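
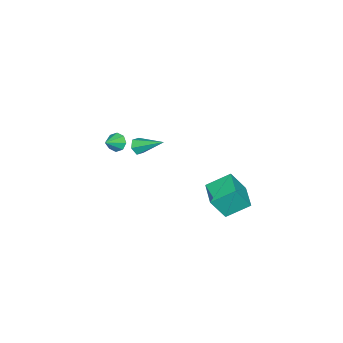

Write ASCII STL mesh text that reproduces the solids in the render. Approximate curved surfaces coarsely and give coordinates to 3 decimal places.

solid 
facet normal -0.354 0.393 -0.848
outer loop
vertex -0.031 4.244 -1.007
vertex 1.414 5.294 -1.124
vertex 0.795 3.005 -1.926
endloop
endfacet
facet normal -0.807 -0.587 0.066
outer loop
vertex 1.426 2.306 -0.416
vertex -0.031 4.244 -1.007
vertex 0.795 3.005 -1.926
endloop
endfacet
facet normal -0.354 0.393 -0.848
outer loop
vertex 0.795 3.005 -1.926
vertex 1.414 5.294 -1.124
vertex 2.24 4.055 -2.043
endloop
endfacet
facet normal 0.472 -0.708 -0.525
outer loop
vertex 2.24 4.055 -2.043
vertex 1.426 2.306 -0.416
vertex 0.795 3.005 -1.926
endloop
endfacet
facet normal -0.472 0.708 0.525
outer loop
vertex -0.031 4.244 -1.007
vertex 2.045 4.595 0.386
vertex 1.414 5.294 -1.124
endloop
endfacet
facet normal -0.807 -0.587 0.066
outer loop
vertex 0.6 3.545 0.503
vertex -0.031 4.244 -1.007
vertex 1.426 2.306 -0.416
endloop
endfacet
facet normal -0.472 0.708 0.525
outer loop
vertex 0.6 3.545 0.503
vertex 2.045 4.595 0.386
vertex -0.031 4.244 -1.007
endloop
endfacet
facet normal 0.807 0.587 -0.066
outer loop
vertex 1.414 5.294 -1.124
vertex 2.045 4.595 0.386
vertex 2.24 4.055 -2.043
endloop
endfacet
facet normal 0.472 -0.708 -0.525
outer loop
vertex 2.871 3.356 -0.533
vertex 1.426 2.306 -0.416
vertex 2.24 4.055 -2.043
endloop
endfacet
facet normal 0.807 0.587 -0.066
outer loop
vertex 2.24 4.055 -2.043
vertex 2.045 4.595 0.386
vertex 2.871 3.356 -0.533
endloop
endfacet
facet normal 0.354 -0.393 0.848
outer loop
vertex 2.871 3.356 -0.533
vertex 0.6 3.545 0.503
vertex 1.426 2.306 -0.416
endloop
endfacet
facet normal 0.354 -0.393 0.848
outer loop
vertex 2.045 4.595 0.386
vertex 0.6 3.545 0.503
vertex 2.871 3.356 -0.533
endloop
endfacet
facet normal -0.857 0.147 -0.494
outer loop
vertex 1.256 -4.27 0.368
vertex 1.007 -3.901 0.909
vertex 1.368 -3.747 0.329
endloop
endfacet
facet normal 0.818 -0.215 -0.534
outer loop
vertex 1.256 -4.27 0.368
vertex 1.368 -3.747 0.329
vertex 2.053 -4.079 1.511
endloop
endfacet
facet normal -0.857 0.145 -0.495
outer loop
vertex 1.368 -3.747 0.329
vertex 1.007 -3.901 0.909
vertex 1.268 -3.315 0.629
endloop
endfacet
facet normal 0.826 0.438 -0.355
outer loop
vertex 1.368 -3.747 0.329
vertex 1.268 -3.315 0.629
vertex 2.053 -4.079 1.511
endloop
endfacet
facet normal -0.857 0.146 -0.494
outer loop
vertex 1.268 -3.315 0.629
vertex 1.007 -3.901 0.909
vertex 1.016 -3.226 1.093
endloop
endfacet
facet normal 0.586 0.793 0.166
outer loop
vertex 1.268 -3.315 0.629
vertex 1.016 -3.226 1.093
vertex 2.053 -4.079 1.511
endloop
endfacet
facet normal -0.857 0.146 -0.495
outer loop
vertex 1.016 -3.226 1.093
vertex 1.007 -3.901 0.909
vertex 0.758 -3.532 1.449
endloop
endfacet
facet normal 0.238 0.645 0.726
outer loop
vertex 1.016 -3.226 1.093
vertex 0.758 -3.532 1.449
vertex 2.053 -4.079 1.511
endloop
endfacet
facet normal -0.857 0.145 -0.494
outer loop
vertex 0.758 -3.532 1.449
vertex 1.007 -3.901 0.909
vertex 0.647 -4.055 1.488
endloop
endfacet
facet normal -0.015 0.078 0.997
outer loop
vertex 0.758 -3.532 1.449
vertex 0.647 -4.055 1.488
vertex 2.053 -4.079 1.511
endloop
endfacet
facet normal -0.857 0.147 -0.494
outer loop
vertex 0.647 -4.055 1.488
vertex 1.007 -3.901 0.909
vertex 0.746 -4.487 1.188
endloop
endfacet
facet normal -0.023 -0.574 0.819
outer loop
vertex 0.647 -4.055 1.488
vertex 0.746 -4.487 1.188
vertex 2.053 -4.079 1.511
endloop
endfacet
facet normal -0.857 0.146 -0.495
outer loop
vertex 0.746 -4.487 1.188
vertex 1.007 -3.901 0.909
vertex 0.999 -4.576 0.724
endloop
endfacet
facet normal 0.217 -0.930 0.297
outer loop
vertex 0.746 -4.487 1.188
vertex 0.999 -4.576 0.724
vertex 2.053 -4.079 1.511
endloop
endfacet
facet normal -0.857 0.146 -0.494
outer loop
vertex 0.999 -4.576 0.724
vertex 1.007 -3.901 0.909
vertex 1.256 -4.27 0.368
endloop
endfacet
facet normal 0.565 -0.782 -0.264
outer loop
vertex 0.999 -4.576 0.724
vertex 1.256 -4.27 0.368
vertex 2.053 -4.079 1.511
endloop
endfacet
facet normal 0.006 -0.868 -0.496
outer loop
vertex 2.602 -1.613 1.72
vertex 2.115 -1.814 2.066
vertex 2.012 -1.506 1.526
endloop
endfacet
facet normal 0.337 0.679 -0.652
outer loop
vertex 2.602 -1.613 1.72
vertex 2.012 -1.506 1.526
vertex 2.105 -0.086 3.054
endloop
endfacet
facet normal 0.004 -0.868 -0.496
outer loop
vertex 2.012 -1.506 1.526
vertex 2.115 -1.814 2.066
vertex 1.526 -1.706 1.872
endloop
endfacet
facet normal -0.614 0.597 -0.517
outer loop
vertex 2.012 -1.506 1.526
vertex 1.526 -1.706 1.872
vertex 2.105 -0.086 3.054
endloop
endfacet
facet normal 0.004 -0.868 -0.496
outer loop
vertex 1.526 -1.706 1.872
vertex 2.115 -1.814 2.066
vertex 1.628 -2.014 2.412
endloop
endfacet
facet normal -0.953 0.148 0.264
outer loop
vertex 1.526 -1.706 1.872
vertex 1.628 -2.014 2.412
vertex 2.105 -0.086 3.054
endloop
endfacet
facet normal 0.004 -0.868 -0.496
outer loop
vertex 1.628 -2.014 2.412
vertex 2.115 -1.814 2.066
vertex 2.218 -2.122 2.606
endloop
endfacet
facet normal -0.341 -0.220 0.914
outer loop
vertex 1.628 -2.014 2.412
vertex 2.218 -2.122 2.606
vertex 2.105 -0.086 3.054
endloop
endfacet
facet normal 0.006 -0.868 -0.496
outer loop
vertex 2.218 -2.122 2.606
vertex 2.115 -1.814 2.066
vertex 2.705 -1.921 2.26
endloop
endfacet
facet normal 0.611 -0.138 0.780
outer loop
vertex 2.218 -2.122 2.606
vertex 2.705 -1.921 2.26
vertex 2.105 -0.086 3.054
endloop
endfacet
facet normal 0.006 -0.868 -0.496
outer loop
vertex 2.705 -1.921 2.26
vertex 2.115 -1.814 2.066
vertex 2.602 -1.613 1.72
endloop
endfacet
facet normal 0.950 0.312 -0.003
outer loop
vertex 2.705 -1.921 2.26
vertex 2.602 -1.613 1.72
vertex 2.105 -0.086 3.054
endloop
endfacet

endsolid


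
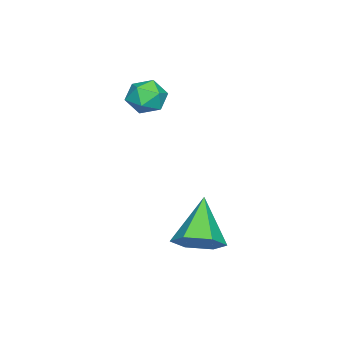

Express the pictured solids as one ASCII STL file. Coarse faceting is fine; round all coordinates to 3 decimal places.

solid 
facet normal 0.711 0.163 -0.684
outer loop
vertex 2.592 2.948 -2.7
vertex 1.993 3.208 -3.26
vertex 2.368 3.777 -2.735
endloop
endfacet
facet normal 0.334 0.130 0.934
outer loop
vertex 2.592 2.948 -2.7
vertex 2.368 3.777 -2.735
vertex 0.707 2.912 -2.02
endloop
endfacet
facet normal 0.710 0.164 -0.685
outer loop
vertex 2.368 3.777 -2.735
vertex 1.993 3.208 -3.26
vertex 1.768 4.038 -3.294
endloop
endfacet
facet normal -0.176 0.806 0.565
outer loop
vertex 2.368 3.777 -2.735
vertex 1.768 4.038 -3.294
vertex 0.707 2.912 -2.02
endloop
endfacet
facet normal 0.710 0.164 -0.685
outer loop
vertex 1.768 4.038 -3.294
vertex 1.993 3.208 -3.26
vertex 1.394 3.468 -3.819
endloop
endfacet
facet normal -0.782 0.614 -0.109
outer loop
vertex 1.768 4.038 -3.294
vertex 1.394 3.468 -3.819
vertex 0.707 2.912 -2.02
endloop
endfacet
facet normal 0.710 0.163 -0.685
outer loop
vertex 1.394 3.468 -3.819
vertex 1.993 3.208 -3.26
vertex 1.618 2.639 -3.784
endloop
endfacet
facet normal -0.875 -0.254 -0.413
outer loop
vertex 1.394 3.468 -3.819
vertex 1.618 2.639 -3.784
vertex 0.707 2.912 -2.02
endloop
endfacet
facet normal 0.710 0.163 -0.685
outer loop
vertex 1.618 2.639 -3.784
vertex 1.993 3.208 -3.26
vertex 2.217 2.379 -3.225
endloop
endfacet
facet normal -0.363 -0.931 -0.044
outer loop
vertex 1.618 2.639 -3.784
vertex 2.217 2.379 -3.225
vertex 0.707 2.912 -2.02
endloop
endfacet
facet normal 0.711 0.163 -0.684
outer loop
vertex 2.217 2.379 -3.225
vertex 1.993 3.208 -3.26
vertex 2.592 2.948 -2.7
endloop
endfacet
facet normal 0.241 -0.739 0.629
outer loop
vertex 2.217 2.379 -3.225
vertex 2.592 2.948 -2.7
vertex 0.707 2.912 -2.02
endloop
endfacet
facet normal -0.892 0.367 -0.265
outer loop
vertex -2.259 0.169 0.004
vertex -2.558 -0.104 0.632
vertex -2.272 0.586 0.624
endloop
endfacet
facet normal -0.363 0.770 -0.525
outer loop
vertex -2.259 0.169 0.004
vertex -2.272 0.586 0.624
vertex -1.663 0.578 0.192
endloop
endfacet
facet normal 0.051 0.355 -0.933
outer loop
vertex -2.259 0.169 0.004
vertex -1.663 0.578 0.192
vertex -1.573 -0.116 -0.067
endloop
endfacet
facet normal -0.223 -0.305 -0.926
outer loop
vertex -2.259 0.169 0.004
vertex -1.573 -0.116 -0.067
vertex -2.126 -0.538 0.205
endloop
endfacet
facet normal -0.805 -0.297 -0.513
outer loop
vertex -2.259 0.169 0.004
vertex -2.126 -0.538 0.205
vertex -2.558 -0.104 0.632
endloop
endfacet
facet normal 0.030 0.999 0.024
outer loop
vertex -1.663 0.578 0.192
vertex -2.272 0.586 0.624
vertex -1.594 0.558 0.935
endloop
endfacet
facet normal -0.825 0.347 0.445
outer loop
vertex -2.272 0.586 0.624
vertex -2.558 -0.104 0.632
vertex -2.147 0.136 1.207
endloop
endfacet
facet normal -0.686 -0.726 0.044
outer loop
vertex -2.558 -0.104 0.632
vertex -2.126 -0.538 0.205
vertex -2.057 -0.558 0.948
endloop
endfacet
facet normal 0.256 -0.738 -0.624
outer loop
vertex -2.126 -0.538 0.205
vertex -1.573 -0.116 -0.067
vertex -1.448 -0.566 0.516
endloop
endfacet
facet normal 0.698 0.328 -0.636
outer loop
vertex -1.573 -0.116 -0.067
vertex -1.663 0.578 0.192
vertex -1.162 0.124 0.508
endloop
endfacet
facet normal 0.223 0.305 0.926
outer loop
vertex -1.461 -0.149 1.136
vertex -1.594 0.558 0.935
vertex -2.147 0.136 1.207
endloop
endfacet
facet normal -0.051 -0.355 0.933
outer loop
vertex -1.461 -0.149 1.136
vertex -2.147 0.136 1.207
vertex -2.057 -0.558 0.948
endloop
endfacet
facet normal 0.363 -0.770 0.525
outer loop
vertex -1.461 -0.149 1.136
vertex -2.057 -0.558 0.948
vertex -1.448 -0.566 0.516
endloop
endfacet
facet normal 0.892 -0.367 0.265
outer loop
vertex -1.461 -0.149 1.136
vertex -1.448 -0.566 0.516
vertex -1.162 0.124 0.508
endloop
endfacet
facet normal 0.805 0.297 0.513
outer loop
vertex -1.461 -0.149 1.136
vertex -1.162 0.124 0.508
vertex -1.594 0.558 0.935
endloop
endfacet
facet normal -0.256 0.738 0.624
outer loop
vertex -2.147 0.136 1.207
vertex -1.594 0.558 0.935
vertex -2.272 0.586 0.624
endloop
endfacet
facet normal -0.698 -0.328 0.636
outer loop
vertex -2.057 -0.558 0.948
vertex -2.147 0.136 1.207
vertex -2.558 -0.104 0.632
endloop
endfacet
facet normal -0.030 -0.999 -0.024
outer loop
vertex -1.448 -0.566 0.516
vertex -2.057 -0.558 0.948
vertex -2.126 -0.538 0.205
endloop
endfacet
facet normal 0.825 -0.347 -0.445
outer loop
vertex -1.162 0.124 0.508
vertex -1.448 -0.566 0.516
vertex -1.573 -0.116 -0.067
endloop
endfacet
facet normal 0.686 0.726 -0.044
outer loop
vertex -1.594 0.558 0.935
vertex -1.162 0.124 0.508
vertex -1.663 0.578 0.192
endloop
endfacet

endsolid


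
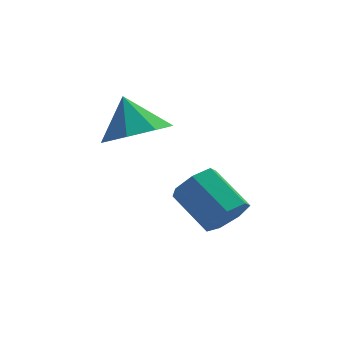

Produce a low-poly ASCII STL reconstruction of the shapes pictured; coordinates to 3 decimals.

solid 
facet normal 0.238 -0.494 -0.836
outer loop
vertex 3.002 -2.873 2.672
vertex 2.178 -2.717 2.345
vertex 2.967 -2.286 2.315
endloop
endfacet
facet normal 0.650 0.423 0.632
outer loop
vertex 3.002 -2.873 2.672
vertex 2.967 -2.286 2.315
vertex 1.902 -2.143 3.315
endloop
endfacet
facet normal 0.238 -0.494 -0.836
outer loop
vertex 2.967 -2.286 2.315
vertex 2.178 -2.717 2.345
vertex 2.471 -1.95 1.975
endloop
endfacet
facet normal 0.391 0.873 0.292
outer loop
vertex 2.967 -2.286 2.315
vertex 2.471 -1.95 1.975
vertex 1.902 -2.143 3.315
endloop
endfacet
facet normal 0.238 -0.494 -0.836
outer loop
vertex 2.471 -1.95 1.975
vertex 2.178 -2.717 2.345
vertex 1.803 -2.064 1.852
endloop
endfacet
facet normal -0.180 0.982 0.065
outer loop
vertex 2.471 -1.95 1.975
vertex 1.803 -2.064 1.852
vertex 1.902 -2.143 3.315
endloop
endfacet
facet normal 0.237 -0.495 -0.836
outer loop
vertex 1.803 -2.064 1.852
vertex 2.178 -2.717 2.345
vertex 1.354 -2.56 2.018
endloop
endfacet
facet normal -0.724 0.684 0.086
outer loop
vertex 1.803 -2.064 1.852
vertex 1.354 -2.56 2.018
vertex 1.902 -2.143 3.315
endloop
endfacet
facet normal 0.238 -0.494 -0.836
outer loop
vertex 1.354 -2.56 2.018
vertex 2.178 -2.717 2.345
vertex 1.389 -3.148 2.375
endloop
endfacet
facet normal -0.927 0.153 0.343
outer loop
vertex 1.354 -2.56 2.018
vertex 1.389 -3.148 2.375
vertex 1.902 -2.143 3.315
endloop
endfacet
facet normal 0.239 -0.495 -0.836
outer loop
vertex 1.389 -3.148 2.375
vertex 2.178 -2.717 2.345
vertex 1.885 -3.483 2.715
endloop
endfacet
facet normal -0.668 -0.297 0.682
outer loop
vertex 1.389 -3.148 2.375
vertex 1.885 -3.483 2.715
vertex 1.902 -2.143 3.315
endloop
endfacet
facet normal 0.238 -0.495 -0.836
outer loop
vertex 1.885 -3.483 2.715
vertex 2.178 -2.717 2.345
vertex 2.553 -3.37 2.838
endloop
endfacet
facet normal -0.099 -0.406 0.909
outer loop
vertex 1.885 -3.483 2.715
vertex 2.553 -3.37 2.838
vertex 1.902 -2.143 3.315
endloop
endfacet
facet normal 0.238 -0.494 -0.836
outer loop
vertex 2.553 -3.37 2.838
vertex 2.178 -2.717 2.345
vertex 3.002 -2.873 2.672
endloop
endfacet
facet normal 0.447 -0.108 0.888
outer loop
vertex 2.553 -3.37 2.838
vertex 3.002 -2.873 2.672
vertex 1.902 -2.143 3.315
endloop
endfacet
facet normal 0.525 -0.674 -0.519
outer loop
vertex 4.752 -3.374 0.162
vertex 4.2 -3.668 -0.015
vertex 4.518 -3.188 -0.316
endloop
endfacet
facet normal 0.742 0.662 -0.106
outer loop
vertex 4.752 -3.374 0.162
vertex 4.518 -3.188 -0.316
vertex 4.052 -2.478 0.852
endloop
endfacet
facet normal 0.742 0.662 -0.106
outer loop
vertex 4.052 -2.478 0.852
vertex 4.518 -3.188 -0.316
vertex 3.818 -2.292 0.374
endloop
endfacet
facet normal -0.525 0.674 0.519
outer loop
vertex 4.052 -2.478 0.852
vertex 3.818 -2.292 0.374
vertex 3.5 -2.772 0.675
endloop
endfacet
facet normal 0.525 -0.674 -0.520
outer loop
vertex 4.518 -3.188 -0.316
vertex 4.2 -3.668 -0.015
vertex 4.044 -3.363 -0.568
endloop
endfacet
facet normal 0.140 0.670 -0.729
outer loop
vertex 4.518 -3.188 -0.316
vertex 4.044 -3.363 -0.568
vertex 3.818 -2.292 0.374
endloop
endfacet
facet normal 0.140 0.670 -0.729
outer loop
vertex 3.818 -2.292 0.374
vertex 4.044 -3.363 -0.568
vertex 3.345 -2.467 0.122
endloop
endfacet
facet normal -0.526 0.674 0.519
outer loop
vertex 3.818 -2.292 0.374
vertex 3.345 -2.467 0.122
vertex 3.5 -2.772 0.675
endloop
endfacet
facet normal 0.527 -0.673 -0.520
outer loop
vertex 4.044 -3.363 -0.568
vertex 4.2 -3.668 -0.015
vertex 3.688 -3.769 -0.403
endloop
endfacet
facet normal -0.570 0.174 -0.803
outer loop
vertex 4.044 -3.363 -0.568
vertex 3.688 -3.769 -0.403
vertex 3.345 -2.467 0.122
endloop
endfacet
facet normal -0.570 0.174 -0.803
outer loop
vertex 3.345 -2.467 0.122
vertex 3.688 -3.769 -0.403
vertex 2.989 -2.872 0.287
endloop
endfacet
facet normal -0.526 0.674 0.519
outer loop
vertex 3.345 -2.467 0.122
vertex 2.989 -2.872 0.287
vertex 3.5 -2.772 0.675
endloop
endfacet
facet normal 0.526 -0.674 -0.519
outer loop
vertex 3.688 -3.769 -0.403
vertex 4.2 -3.668 -0.015
vertex 3.717 -4.098 0.054
endloop
endfacet
facet normal -0.849 -0.453 -0.272
outer loop
vertex 3.688 -3.769 -0.403
vertex 3.717 -4.098 0.054
vertex 2.989 -2.872 0.287
endloop
endfacet
facet normal -0.849 -0.452 -0.273
outer loop
vertex 2.989 -2.872 0.287
vertex 3.717 -4.098 0.054
vertex 3.018 -3.202 0.744
endloop
endfacet
facet normal -0.526 0.673 0.520
outer loop
vertex 2.989 -2.872 0.287
vertex 3.018 -3.202 0.744
vertex 3.5 -2.772 0.675
endloop
endfacet
facet normal 0.525 -0.674 -0.520
outer loop
vertex 3.717 -4.098 0.054
vertex 4.2 -3.668 -0.015
vertex 4.11 -4.104 0.459
endloop
endfacet
facet normal -0.489 -0.739 0.464
outer loop
vertex 3.717 -4.098 0.054
vertex 4.11 -4.104 0.459
vertex 3.018 -3.202 0.744
endloop
endfacet
facet normal -0.490 -0.739 0.463
outer loop
vertex 3.018 -3.202 0.744
vertex 4.11 -4.104 0.459
vertex 3.41 -3.208 1.149
endloop
endfacet
facet normal -0.526 0.673 0.519
outer loop
vertex 3.018 -3.202 0.744
vertex 3.41 -3.208 1.149
vertex 3.5 -2.772 0.675
endloop
endfacet
facet normal 0.527 -0.673 -0.519
outer loop
vertex 4.11 -4.104 0.459
vertex 4.2 -3.668 -0.015
vertex 4.57 -3.781 0.507
endloop
endfacet
facet normal 0.240 -0.468 0.851
outer loop
vertex 4.11 -4.104 0.459
vertex 4.57 -3.781 0.507
vertex 3.41 -3.208 1.149
endloop
endfacet
facet normal 0.240 -0.468 0.851
outer loop
vertex 3.41 -3.208 1.149
vertex 4.57 -3.781 0.507
vertex 3.87 -2.885 1.197
endloop
endfacet
facet normal -0.527 0.673 0.519
outer loop
vertex 3.41 -3.208 1.149
vertex 3.87 -2.885 1.197
vertex 3.5 -2.772 0.675
endloop
endfacet
facet normal 0.526 -0.675 -0.519
outer loop
vertex 4.57 -3.781 0.507
vertex 4.2 -3.668 -0.015
vertex 4.752 -3.374 0.162
endloop
endfacet
facet normal 0.787 0.155 0.597
outer loop
vertex 4.57 -3.781 0.507
vertex 4.752 -3.374 0.162
vertex 3.87 -2.885 1.197
endloop
endfacet
facet normal 0.787 0.155 0.597
outer loop
vertex 3.87 -2.885 1.197
vertex 4.752 -3.374 0.162
vertex 4.052 -2.478 0.852
endloop
endfacet
facet normal -0.526 0.675 0.519
outer loop
vertex 3.87 -2.885 1.197
vertex 4.052 -2.478 0.852
vertex 3.5 -2.772 0.675
endloop
endfacet

endsolid


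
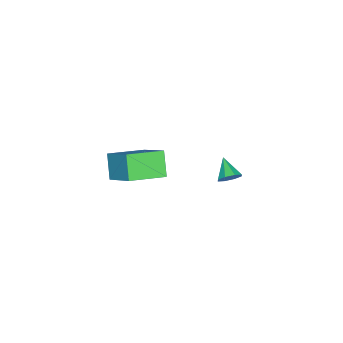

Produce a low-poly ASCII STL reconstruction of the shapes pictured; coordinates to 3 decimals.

solid 
facet normal -0.551 -0.381 0.743
outer loop
vertex -0.018 -2.846 -1.675
vertex -1.508 -1.615 -2.149
vertex -0.823 -4.344 -3.039
endloop
endfacet
facet normal 0.748 -0.619 0.239
outer loop
vertex -0.012 -3.785 -4.131
vertex -0.018 -2.846 -1.675
vertex -0.823 -4.344 -3.039
endloop
endfacet
facet normal -0.551 -0.381 0.742
outer loop
vertex -0.823 -4.344 -3.039
vertex -1.508 -1.615 -2.149
vertex -2.312 -3.113 -3.514
endloop
endfacet
facet normal -0.369 -0.687 -0.626
outer loop
vertex -2.312 -3.113 -3.514
vertex -0.012 -3.785 -4.131
vertex -0.823 -4.344 -3.039
endloop
endfacet
facet normal 0.369 0.687 0.626
outer loop
vertex -0.018 -2.846 -1.675
vertex -0.697 -1.056 -3.241
vertex -1.508 -1.615 -2.149
endloop
endfacet
facet normal 0.748 -0.619 0.238
outer loop
vertex 0.792 -2.287 -2.766
vertex -0.018 -2.846 -1.675
vertex -0.012 -3.785 -4.131
endloop
endfacet
facet normal 0.369 0.687 0.626
outer loop
vertex 0.792 -2.287 -2.766
vertex -0.697 -1.056 -3.241
vertex -0.018 -2.846 -1.675
endloop
endfacet
facet normal -0.748 0.619 -0.239
outer loop
vertex -1.508 -1.615 -2.149
vertex -0.697 -1.056 -3.241
vertex -2.312 -3.113 -3.514
endloop
endfacet
facet normal -0.369 -0.687 -0.626
outer loop
vertex -1.502 -2.554 -4.605
vertex -0.012 -3.785 -4.131
vertex -2.312 -3.113 -3.514
endloop
endfacet
facet normal -0.748 0.619 -0.238
outer loop
vertex -2.312 -3.113 -3.514
vertex -0.697 -1.056 -3.241
vertex -1.502 -2.554 -4.605
endloop
endfacet
facet normal 0.551 0.381 -0.743
outer loop
vertex -1.502 -2.554 -4.605
vertex 0.792 -2.287 -2.766
vertex -0.012 -3.785 -4.131
endloop
endfacet
facet normal 0.551 0.380 -0.743
outer loop
vertex -0.697 -1.056 -3.241
vertex 0.792 -2.287 -2.766
vertex -1.502 -2.554 -4.605
endloop
endfacet
facet normal 0.615 0.590 -0.524
outer loop
vertex 1.454 3.008 0.694
vertex 1.043 3.05 0.259
vertex 1.167 3.362 0.756
endloop
endfacet
facet normal 0.168 -0.036 0.985
outer loop
vertex 1.454 3.008 0.694
vertex 1.167 3.362 0.756
vertex 0.337 2.37 0.861
endloop
endfacet
facet normal 0.614 0.591 -0.524
outer loop
vertex 1.167 3.362 0.756
vertex 1.043 3.05 0.259
vertex 0.808 3.532 0.527
endloop
endfacet
facet normal -0.357 0.389 0.849
outer loop
vertex 1.167 3.362 0.756
vertex 0.808 3.532 0.527
vertex 0.337 2.37 0.861
endloop
endfacet
facet normal 0.614 0.591 -0.524
outer loop
vertex 0.808 3.532 0.527
vertex 1.043 3.05 0.259
vertex 0.586 3.42 0.141
endloop
endfacet
facet normal -0.829 0.437 0.350
outer loop
vertex 0.808 3.532 0.527
vertex 0.586 3.42 0.141
vertex 0.337 2.37 0.861
endloop
endfacet
facet normal 0.614 0.591 -0.524
outer loop
vertex 0.586 3.42 0.141
vertex 1.043 3.05 0.259
vertex 0.632 3.091 -0.176
endloop
endfacet
facet normal -0.972 0.078 -0.222
outer loop
vertex 0.586 3.42 0.141
vertex 0.632 3.091 -0.176
vertex 0.337 2.37 0.861
endloop
endfacet
facet normal 0.614 0.591 -0.524
outer loop
vertex 0.632 3.091 -0.176
vertex 1.043 3.05 0.259
vertex 0.918 2.738 -0.239
endloop
endfacet
facet normal -0.703 -0.475 -0.530
outer loop
vertex 0.632 3.091 -0.176
vertex 0.918 2.738 -0.239
vertex 0.337 2.37 0.861
endloop
endfacet
facet normal 0.615 0.590 -0.524
outer loop
vertex 0.918 2.738 -0.239
vertex 1.043 3.05 0.259
vertex 1.278 2.567 -0.009
endloop
endfacet
facet normal -0.176 -0.902 -0.395
outer loop
vertex 0.918 2.738 -0.239
vertex 1.278 2.567 -0.009
vertex 0.337 2.37 0.861
endloop
endfacet
facet normal 0.614 0.590 -0.524
outer loop
vertex 1.278 2.567 -0.009
vertex 1.043 3.05 0.259
vertex 1.5 2.679 0.377
endloop
endfacet
facet normal 0.296 -0.949 0.105
outer loop
vertex 1.278 2.567 -0.009
vertex 1.5 2.679 0.377
vertex 0.337 2.37 0.861
endloop
endfacet
facet normal 0.614 0.590 -0.524
outer loop
vertex 1.5 2.679 0.377
vertex 1.043 3.05 0.259
vertex 1.454 3.008 0.694
endloop
endfacet
facet normal 0.439 -0.591 0.677
outer loop
vertex 1.5 2.679 0.377
vertex 1.454 3.008 0.694
vertex 0.337 2.37 0.861
endloop
endfacet

endsolid


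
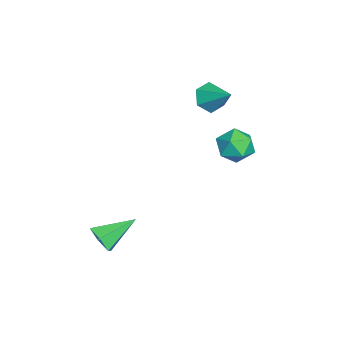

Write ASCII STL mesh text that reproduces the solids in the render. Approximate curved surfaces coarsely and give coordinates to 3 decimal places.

solid 
facet normal 0.190 0.186 0.964
outer loop
vertex -0.889 3.648 1.701
vertex -1.52 2.739 2.001
vertex -0.398 2.618 1.803
endloop
endfacet
facet normal 0.731 0.403 0.551
outer loop
vertex -0.889 3.648 1.701
vertex -0.398 2.618 1.803
vertex -0.116 3.302 0.929
endloop
endfacet
facet normal 0.475 0.876 0.083
outer loop
vertex -0.889 3.648 1.701
vertex -0.116 3.302 0.929
vertex -1.064 3.848 0.586
endloop
endfacet
facet normal -0.225 0.952 0.206
outer loop
vertex -0.889 3.648 1.701
vertex -1.064 3.848 0.586
vertex -1.932 3.5 1.248
endloop
endfacet
facet normal -0.401 0.526 0.750
outer loop
vertex -0.889 3.648 1.701
vertex -1.932 3.5 1.248
vertex -1.52 2.739 2.001
endloop
endfacet
facet normal 0.969 -0.161 0.187
outer loop
vertex -0.116 3.302 0.929
vertex -0.398 2.618 1.803
vertex -0.268 2.18 0.752
endloop
endfacet
facet normal 0.095 -0.512 0.854
outer loop
vertex -0.398 2.618 1.803
vertex -1.52 2.739 2.001
vertex -1.136 1.832 1.414
endloop
endfacet
facet normal -0.861 0.036 0.508
outer loop
vertex -1.52 2.739 2.001
vertex -1.932 3.5 1.248
vertex -2.084 2.378 1.071
endloop
endfacet
facet normal -0.577 0.726 -0.374
outer loop
vertex -1.932 3.5 1.248
vertex -1.064 3.848 0.586
vertex -1.802 3.062 0.197
endloop
endfacet
facet normal 0.555 0.605 -0.571
outer loop
vertex -1.064 3.848 0.586
vertex -0.116 3.302 0.929
vertex -0.68 2.941 -0.001
endloop
endfacet
facet normal 0.225 -0.952 -0.206
outer loop
vertex -1.311 2.032 0.299
vertex -0.268 2.18 0.752
vertex -1.136 1.832 1.414
endloop
endfacet
facet normal -0.475 -0.876 -0.083
outer loop
vertex -1.311 2.032 0.299
vertex -1.136 1.832 1.414
vertex -2.084 2.378 1.071
endloop
endfacet
facet normal -0.731 -0.403 -0.551
outer loop
vertex -1.311 2.032 0.299
vertex -2.084 2.378 1.071
vertex -1.802 3.062 0.197
endloop
endfacet
facet normal -0.190 -0.186 -0.964
outer loop
vertex -1.311 2.032 0.299
vertex -1.802 3.062 0.197
vertex -0.68 2.941 -0.001
endloop
endfacet
facet normal 0.401 -0.526 -0.750
outer loop
vertex -1.311 2.032 0.299
vertex -0.68 2.941 -0.001
vertex -0.268 2.18 0.752
endloop
endfacet
facet normal 0.577 -0.726 0.374
outer loop
vertex -1.136 1.832 1.414
vertex -0.268 2.18 0.752
vertex -0.398 2.618 1.803
endloop
endfacet
facet normal -0.555 -0.605 0.571
outer loop
vertex -2.084 2.378 1.071
vertex -1.136 1.832 1.414
vertex -1.52 2.739 2.001
endloop
endfacet
facet normal -0.969 0.161 -0.187
outer loop
vertex -1.802 3.062 0.197
vertex -2.084 2.378 1.071
vertex -1.932 3.5 1.248
endloop
endfacet
facet normal -0.095 0.512 -0.854
outer loop
vertex -0.68 2.941 -0.001
vertex -1.802 3.062 0.197
vertex -1.064 3.848 0.586
endloop
endfacet
facet normal 0.861 -0.036 -0.508
outer loop
vertex -0.268 2.18 0.752
vertex -0.68 2.941 -0.001
vertex -0.116 3.302 0.929
endloop
endfacet
facet normal 0.381 -0.776 -0.503
outer loop
vertex 4.444 -3.393 -2.511
vertex 3.716 -3.366 -3.105
vertex 4.491 -2.866 -3.289
endloop
endfacet
facet normal 0.726 0.548 0.415
outer loop
vertex 4.444 -3.393 -2.511
vertex 4.491 -2.866 -3.289
vertex 2.904 -1.714 -2.035
endloop
endfacet
facet normal 0.381 -0.776 -0.503
outer loop
vertex 4.491 -2.866 -3.289
vertex 3.716 -3.366 -3.105
vertex 3.763 -2.839 -3.883
endloop
endfacet
facet normal 0.335 0.866 -0.371
outer loop
vertex 4.491 -2.866 -3.289
vertex 3.763 -2.839 -3.883
vertex 2.904 -1.714 -2.035
endloop
endfacet
facet normal 0.381 -0.776 -0.503
outer loop
vertex 3.763 -2.839 -3.883
vertex 3.716 -3.366 -3.105
vertex 2.988 -3.339 -3.699
endloop
endfacet
facet normal -0.528 0.594 -0.607
outer loop
vertex 3.763 -2.839 -3.883
vertex 2.988 -3.339 -3.699
vertex 2.904 -1.714 -2.035
endloop
endfacet
facet normal 0.382 -0.776 -0.503
outer loop
vertex 2.988 -3.339 -3.699
vertex 3.716 -3.366 -3.105
vertex 2.941 -3.866 -2.922
endloop
endfacet
facet normal -0.998 0.006 -0.056
outer loop
vertex 2.988 -3.339 -3.699
vertex 2.941 -3.866 -2.922
vertex 2.904 -1.714 -2.035
endloop
endfacet
facet normal 0.382 -0.776 -0.503
outer loop
vertex 2.941 -3.866 -2.922
vertex 3.716 -3.366 -3.105
vertex 3.669 -3.893 -2.328
endloop
endfacet
facet normal -0.608 -0.312 0.731
outer loop
vertex 2.941 -3.866 -2.922
vertex 3.669 -3.893 -2.328
vertex 2.904 -1.714 -2.035
endloop
endfacet
facet normal 0.382 -0.776 -0.503
outer loop
vertex 3.669 -3.893 -2.328
vertex 3.716 -3.366 -3.105
vertex 4.444 -3.393 -2.511
endloop
endfacet
facet normal 0.254 -0.041 0.966
outer loop
vertex 3.669 -3.893 -2.328
vertex 4.444 -3.393 -2.511
vertex 2.904 -1.714 -2.035
endloop
endfacet
facet normal -0.544 -0.636 -0.547
outer loop
vertex -2.393 0.726 2.989
vertex -3.173 1.312 3.084
vertex -2.558 1.433 2.331
endloop
endfacet
facet normal 0.974 0.017 -0.226
outer loop
vertex -2.393 0.726 2.989
vertex -2.558 1.433 2.331
vertex -2.167 2.488 4.096
endloop
endfacet
facet normal -0.544 -0.636 -0.547
outer loop
vertex -2.558 1.433 2.331
vertex -3.173 1.312 3.084
vertex -3.338 2.019 2.426
endloop
endfacet
facet normal 0.468 0.709 -0.527
outer loop
vertex -2.558 1.433 2.331
vertex -3.338 2.019 2.426
vertex -2.167 2.488 4.096
endloop
endfacet
facet normal -0.544 -0.636 -0.547
outer loop
vertex -3.338 2.019 2.426
vertex -3.173 1.312 3.084
vertex -3.953 1.897 3.179
endloop
endfacet
facet normal -0.279 0.957 -0.073
outer loop
vertex -3.338 2.019 2.426
vertex -3.953 1.897 3.179
vertex -2.167 2.488 4.096
endloop
endfacet
facet normal -0.544 -0.636 -0.547
outer loop
vertex -3.953 1.897 3.179
vertex -3.173 1.312 3.084
vertex -3.788 1.19 3.837
endloop
endfacet
facet normal -0.520 0.514 0.682
outer loop
vertex -3.953 1.897 3.179
vertex -3.788 1.19 3.837
vertex -2.167 2.488 4.096
endloop
endfacet
facet normal -0.544 -0.636 -0.547
outer loop
vertex -3.788 1.19 3.837
vertex -3.173 1.312 3.084
vertex -3.008 0.605 3.742
endloop
endfacet
facet normal -0.014 -0.179 0.984
outer loop
vertex -3.788 1.19 3.837
vertex -3.008 0.605 3.742
vertex -2.167 2.488 4.096
endloop
endfacet
facet normal -0.544 -0.636 -0.547
outer loop
vertex -3.008 0.605 3.742
vertex -3.173 1.312 3.084
vertex -2.393 0.726 2.989
endloop
endfacet
facet normal 0.733 -0.427 0.530
outer loop
vertex -3.008 0.605 3.742
vertex -2.393 0.726 2.989
vertex -2.167 2.488 4.096
endloop
endfacet

endsolid


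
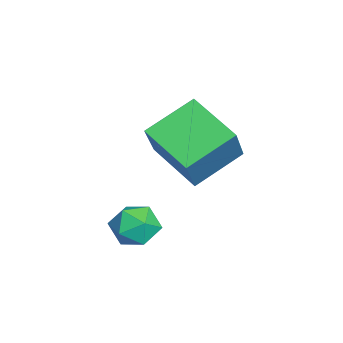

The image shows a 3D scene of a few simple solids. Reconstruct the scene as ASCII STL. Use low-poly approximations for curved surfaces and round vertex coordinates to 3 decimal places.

solid 
facet normal -0.439 -0.107 0.892
outer loop
vertex 1.961 -3.177 -2.518
vertex 1.523 -3.907 -2.821
vertex 2.335 -3.996 -2.432
endloop
endfacet
facet normal 0.203 0.194 0.960
outer loop
vertex 1.961 -3.177 -2.518
vertex 2.335 -3.996 -2.432
vertex 2.843 -3.291 -2.682
endloop
endfacet
facet normal 0.209 0.793 0.573
outer loop
vertex 1.961 -3.177 -2.518
vertex 2.843 -3.291 -2.682
vertex 2.346 -2.767 -3.226
endloop
endfacet
facet normal -0.431 0.863 0.265
outer loop
vertex 1.961 -3.177 -2.518
vertex 2.346 -2.767 -3.226
vertex 1.53 -3.148 -3.312
endloop
endfacet
facet normal -0.832 0.307 0.463
outer loop
vertex 1.961 -3.177 -2.518
vertex 1.53 -3.148 -3.312
vertex 1.523 -3.907 -2.821
endloop
endfacet
facet normal 0.687 -0.253 0.681
outer loop
vertex 2.843 -3.291 -2.682
vertex 2.335 -3.996 -2.432
vertex 2.95 -4.092 -3.088
endloop
endfacet
facet normal -0.355 -0.740 0.572
outer loop
vertex 2.335 -3.996 -2.432
vertex 1.523 -3.907 -2.821
vertex 2.134 -4.473 -3.174
endloop
endfacet
facet normal -0.990 -0.070 -0.123
outer loop
vertex 1.523 -3.907 -2.821
vertex 1.53 -3.148 -3.312
vertex 1.637 -3.949 -3.718
endloop
endfacet
facet normal -0.341 0.830 -0.441
outer loop
vertex 1.53 -3.148 -3.312
vertex 2.346 -2.767 -3.226
vertex 2.145 -3.244 -3.968
endloop
endfacet
facet normal 0.695 0.717 0.055
outer loop
vertex 2.346 -2.767 -3.226
vertex 2.843 -3.291 -2.682
vertex 2.957 -3.333 -3.579
endloop
endfacet
facet normal 0.431 -0.863 -0.265
outer loop
vertex 2.519 -4.063 -3.882
vertex 2.95 -4.092 -3.088
vertex 2.134 -4.473 -3.174
endloop
endfacet
facet normal -0.209 -0.793 -0.573
outer loop
vertex 2.519 -4.063 -3.882
vertex 2.134 -4.473 -3.174
vertex 1.637 -3.949 -3.718
endloop
endfacet
facet normal -0.203 -0.194 -0.960
outer loop
vertex 2.519 -4.063 -3.882
vertex 1.637 -3.949 -3.718
vertex 2.145 -3.244 -3.968
endloop
endfacet
facet normal 0.439 0.107 -0.892
outer loop
vertex 2.519 -4.063 -3.882
vertex 2.145 -3.244 -3.968
vertex 2.957 -3.333 -3.579
endloop
endfacet
facet normal 0.832 -0.307 -0.463
outer loop
vertex 2.519 -4.063 -3.882
vertex 2.957 -3.333 -3.579
vertex 2.95 -4.092 -3.088
endloop
endfacet
facet normal 0.341 -0.830 0.441
outer loop
vertex 2.134 -4.473 -3.174
vertex 2.95 -4.092 -3.088
vertex 2.335 -3.996 -2.432
endloop
endfacet
facet normal -0.695 -0.717 -0.055
outer loop
vertex 1.637 -3.949 -3.718
vertex 2.134 -4.473 -3.174
vertex 1.523 -3.907 -2.821
endloop
endfacet
facet normal -0.687 0.253 -0.681
outer loop
vertex 2.145 -3.244 -3.968
vertex 1.637 -3.949 -3.718
vertex 1.53 -3.148 -3.312
endloop
endfacet
facet normal 0.355 0.740 -0.572
outer loop
vertex 2.957 -3.333 -3.579
vertex 2.145 -3.244 -3.968
vertex 2.346 -2.767 -3.226
endloop
endfacet
facet normal 0.990 0.070 0.123
outer loop
vertex 2.95 -4.092 -3.088
vertex 2.957 -3.333 -3.579
vertex 2.843 -3.291 -2.682
endloop
endfacet
facet normal -0.444 0.768 0.462
outer loop
vertex 0.136 -1.785 1.299
vertex 1.534 -0.49 0.49
vertex -1.047 -1.507 -0.302
endloop
endfacet
facet normal -0.675 -0.626 0.390
outer loop
vertex -0.154 -3.05 -1.23
vertex 0.136 -1.785 1.299
vertex -1.047 -1.507 -0.302
endloop
endfacet
facet normal -0.444 0.768 0.462
outer loop
vertex -1.047 -1.507 -0.302
vertex 1.534 -0.49 0.49
vertex 0.35 -0.212 -1.111
endloop
endfacet
facet normal -0.589 0.138 -0.796
outer loop
vertex 0.35 -0.212 -1.111
vertex -0.154 -3.05 -1.23
vertex -1.047 -1.507 -0.302
endloop
endfacet
facet normal 0.589 -0.138 0.796
outer loop
vertex 0.136 -1.785 1.299
vertex 2.427 -2.033 -0.438
vertex 1.534 -0.49 0.49
endloop
endfacet
facet normal -0.675 -0.626 0.391
outer loop
vertex 1.03 -3.328 0.371
vertex 0.136 -1.785 1.299
vertex -0.154 -3.05 -1.23
endloop
endfacet
facet normal 0.589 -0.138 0.796
outer loop
vertex 1.03 -3.328 0.371
vertex 2.427 -2.033 -0.438
vertex 0.136 -1.785 1.299
endloop
endfacet
facet normal 0.675 0.626 -0.391
outer loop
vertex 1.534 -0.49 0.49
vertex 2.427 -2.033 -0.438
vertex 0.35 -0.212 -1.111
endloop
endfacet
facet normal -0.589 0.138 -0.796
outer loop
vertex 1.244 -1.755 -2.039
vertex -0.154 -3.05 -1.23
vertex 0.35 -0.212 -1.111
endloop
endfacet
facet normal 0.675 0.626 -0.390
outer loop
vertex 0.35 -0.212 -1.111
vertex 2.427 -2.033 -0.438
vertex 1.244 -1.755 -2.039
endloop
endfacet
facet normal 0.444 -0.768 -0.462
outer loop
vertex 1.244 -1.755 -2.039
vertex 1.03 -3.328 0.371
vertex -0.154 -3.05 -1.23
endloop
endfacet
facet normal 0.444 -0.768 -0.462
outer loop
vertex 2.427 -2.033 -0.438
vertex 1.03 -3.328 0.371
vertex 1.244 -1.755 -2.039
endloop
endfacet

endsolid


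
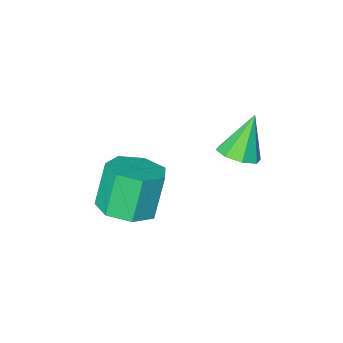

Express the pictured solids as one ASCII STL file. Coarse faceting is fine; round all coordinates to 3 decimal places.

solid 
facet normal 0.449 0.138 -0.883
outer loop
vertex -0.757 2.802 -1.586
vertex -1.397 3.181 -1.852
vertex -0.734 3.397 -1.481
endloop
endfacet
facet normal 0.651 -0.156 0.743
outer loop
vertex -0.757 2.802 -1.586
vertex -0.734 3.397 -1.481
vertex -2.183 2.939 -0.308
endloop
endfacet
facet normal 0.449 0.138 -0.883
outer loop
vertex -0.734 3.397 -1.481
vertex -1.397 3.181 -1.852
vertex -1.1 3.866 -1.594
endloop
endfacet
facet normal 0.434 0.517 0.738
outer loop
vertex -0.734 3.397 -1.481
vertex -1.1 3.866 -1.594
vertex -2.183 2.939 -0.308
endloop
endfacet
facet normal 0.449 0.138 -0.883
outer loop
vertex -1.1 3.866 -1.594
vertex -1.397 3.181 -1.852
vertex -1.639 3.933 -1.858
endloop
endfacet
facet normal -0.138 0.855 0.500
outer loop
vertex -1.1 3.866 -1.594
vertex -1.639 3.933 -1.858
vertex -2.183 2.939 -0.308
endloop
endfacet
facet normal 0.450 0.138 -0.883
outer loop
vertex -1.639 3.933 -1.858
vertex -1.397 3.181 -1.852
vertex -2.037 3.56 -2.119
endloop
endfacet
facet normal -0.731 0.662 0.168
outer loop
vertex -1.639 3.933 -1.858
vertex -2.037 3.56 -2.119
vertex -2.183 2.939 -0.308
endloop
endfacet
facet normal 0.450 0.138 -0.882
outer loop
vertex -2.037 3.56 -2.119
vertex -1.397 3.181 -1.852
vertex -2.06 2.964 -2.224
endloop
endfacet
facet normal -0.997 0.050 -0.063
outer loop
vertex -2.037 3.56 -2.119
vertex -2.06 2.964 -2.224
vertex -2.183 2.939 -0.308
endloop
endfacet
facet normal 0.450 0.139 -0.882
outer loop
vertex -2.06 2.964 -2.224
vertex -1.397 3.181 -1.852
vertex -1.694 2.496 -2.111
endloop
endfacet
facet normal -0.780 -0.624 -0.058
outer loop
vertex -2.06 2.964 -2.224
vertex -1.694 2.496 -2.111
vertex -2.183 2.939 -0.308
endloop
endfacet
facet normal 0.449 0.139 -0.882
outer loop
vertex -1.694 2.496 -2.111
vertex -1.397 3.181 -1.852
vertex -1.155 2.429 -1.847
endloop
endfacet
facet normal -0.208 -0.962 0.180
outer loop
vertex -1.694 2.496 -2.111
vertex -1.155 2.429 -1.847
vertex -2.183 2.939 -0.308
endloop
endfacet
facet normal 0.449 0.139 -0.883
outer loop
vertex -1.155 2.429 -1.847
vertex -1.397 3.181 -1.852
vertex -0.757 2.802 -1.586
endloop
endfacet
facet normal 0.385 -0.768 0.512
outer loop
vertex -1.155 2.429 -1.847
vertex -0.757 2.802 -1.586
vertex -2.183 2.939 -0.308
endloop
endfacet
facet normal 0.320 0.143 -0.937
outer loop
vertex 3.332 2.629 -3.238
vertex 2.395 2.326 -3.604
vertex 2.717 3.292 -3.347
endloop
endfacet
facet normal 0.665 0.671 0.329
outer loop
vertex 3.332 2.629 -3.238
vertex 2.717 3.292 -3.347
vertex 2.762 2.376 -1.57
endloop
endfacet
facet normal 0.664 0.671 0.329
outer loop
vertex 2.762 2.376 -1.57
vertex 2.717 3.292 -3.347
vertex 2.147 3.039 -1.68
endloop
endfacet
facet normal -0.320 -0.142 0.937
outer loop
vertex 2.762 2.376 -1.57
vertex 2.147 3.039 -1.68
vertex 1.825 2.074 -1.936
endloop
endfacet
facet normal 0.321 0.142 -0.936
outer loop
vertex 2.717 3.292 -3.347
vertex 2.395 2.326 -3.604
vertex 1.86 3.229 -3.65
endloop
endfacet
facet normal -0.112 0.987 0.112
outer loop
vertex 2.717 3.292 -3.347
vertex 1.86 3.229 -3.65
vertex 2.147 3.039 -1.68
endloop
endfacet
facet normal -0.112 0.987 0.112
outer loop
vertex 2.147 3.039 -1.68
vertex 1.86 3.229 -3.65
vertex 1.29 2.976 -1.982
endloop
endfacet
facet normal -0.320 -0.142 0.937
outer loop
vertex 2.147 3.039 -1.68
vertex 1.29 2.976 -1.982
vertex 1.825 2.074 -1.936
endloop
endfacet
facet normal 0.320 0.142 -0.937
outer loop
vertex 1.86 3.229 -3.65
vertex 2.395 2.326 -3.604
vertex 1.406 2.486 -3.918
endloop
endfacet
facet normal -0.806 0.561 -0.190
outer loop
vertex 1.86 3.229 -3.65
vertex 1.406 2.486 -3.918
vertex 1.29 2.976 -1.982
endloop
endfacet
facet normal -0.806 0.561 -0.190
outer loop
vertex 1.29 2.976 -1.982
vertex 1.406 2.486 -3.918
vertex 0.836 2.233 -2.25
endloop
endfacet
facet normal -0.320 -0.142 0.937
outer loop
vertex 1.29 2.976 -1.982
vertex 0.836 2.233 -2.25
vertex 1.825 2.074 -1.936
endloop
endfacet
facet normal 0.320 0.141 -0.937
outer loop
vertex 1.406 2.486 -3.918
vertex 2.395 2.326 -3.604
vertex 1.696 1.623 -3.949
endloop
endfacet
facet normal -0.892 -0.287 -0.348
outer loop
vertex 1.406 2.486 -3.918
vertex 1.696 1.623 -3.949
vertex 0.836 2.233 -2.25
endloop
endfacet
facet normal -0.892 -0.288 -0.348
outer loop
vertex 0.836 2.233 -2.25
vertex 1.696 1.623 -3.949
vertex 1.127 1.37 -2.282
endloop
endfacet
facet normal -0.320 -0.143 0.937
outer loop
vertex 0.836 2.233 -2.25
vertex 1.127 1.37 -2.282
vertex 1.825 2.074 -1.936
endloop
endfacet
facet normal 0.319 0.142 -0.937
outer loop
vertex 1.696 1.623 -3.949
vertex 2.395 2.326 -3.604
vertex 2.513 1.29 -3.721
endloop
endfacet
facet normal -0.307 -0.920 -0.244
outer loop
vertex 1.696 1.623 -3.949
vertex 2.513 1.29 -3.721
vertex 1.127 1.37 -2.282
endloop
endfacet
facet normal -0.307 -0.920 -0.244
outer loop
vertex 1.127 1.37 -2.282
vertex 2.513 1.29 -3.721
vertex 1.943 1.037 -2.053
endloop
endfacet
facet normal -0.321 -0.142 0.936
outer loop
vertex 1.127 1.37 -2.282
vertex 1.943 1.037 -2.053
vertex 1.825 2.074 -1.936
endloop
endfacet
facet normal 0.320 0.142 -0.937
outer loop
vertex 2.513 1.29 -3.721
vertex 2.395 2.326 -3.604
vertex 3.241 1.737 -3.404
endloop
endfacet
facet normal 0.509 -0.860 0.044
outer loop
vertex 2.513 1.29 -3.721
vertex 3.241 1.737 -3.404
vertex 1.943 1.037 -2.053
endloop
endfacet
facet normal 0.509 -0.860 0.044
outer loop
vertex 1.943 1.037 -2.053
vertex 3.241 1.737 -3.404
vertex 2.671 1.484 -1.737
endloop
endfacet
facet normal -0.319 -0.142 0.937
outer loop
vertex 1.943 1.037 -2.053
vertex 2.671 1.484 -1.737
vertex 1.825 2.074 -1.936
endloop
endfacet
facet normal 0.320 0.142 -0.937
outer loop
vertex 3.241 1.737 -3.404
vertex 2.395 2.326 -3.604
vertex 3.332 2.629 -3.238
endloop
endfacet
facet normal 0.942 -0.152 0.299
outer loop
vertex 3.241 1.737 -3.404
vertex 3.332 2.629 -3.238
vertex 2.671 1.484 -1.737
endloop
endfacet
facet normal 0.942 -0.152 0.299
outer loop
vertex 2.671 1.484 -1.737
vertex 3.332 2.629 -3.238
vertex 2.762 2.376 -1.57
endloop
endfacet
facet normal -0.320 -0.143 0.937
outer loop
vertex 2.671 1.484 -1.737
vertex 2.762 2.376 -1.57
vertex 1.825 2.074 -1.936
endloop
endfacet

endsolid


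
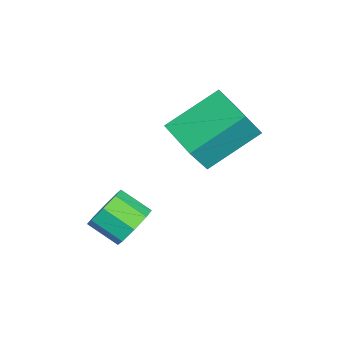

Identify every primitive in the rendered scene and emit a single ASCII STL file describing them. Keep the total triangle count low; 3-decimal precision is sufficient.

solid 
facet normal -0.817 -0.557 0.151
outer loop
vertex -1.58 2.035 0.852
vertex -2.407 3.532 1.908
vertex -2.09 2.497 -0.203
endloop
endfacet
facet normal 0.412 -0.745 -0.525
outer loop
vertex -0.873 3.328 -0.428
vertex -1.58 2.035 0.852
vertex -2.09 2.497 -0.203
endloop
endfacet
facet normal -0.817 -0.557 0.151
outer loop
vertex -2.09 2.497 -0.203
vertex -2.407 3.532 1.908
vertex -2.917 3.994 0.852
endloop
endfacet
facet normal -0.405 0.366 -0.838
outer loop
vertex -2.917 3.994 0.852
vertex -0.873 3.328 -0.428
vertex -2.09 2.497 -0.203
endloop
endfacet
facet normal 0.405 -0.367 0.837
outer loop
vertex -1.58 2.035 0.852
vertex -1.19 4.363 1.683
vertex -2.407 3.532 1.908
endloop
endfacet
facet normal 0.412 -0.745 -0.525
outer loop
vertex -0.363 2.866 0.628
vertex -1.58 2.035 0.852
vertex -0.873 3.328 -0.428
endloop
endfacet
facet normal 0.405 -0.367 0.838
outer loop
vertex -0.363 2.866 0.628
vertex -1.19 4.363 1.683
vertex -1.58 2.035 0.852
endloop
endfacet
facet normal -0.412 0.745 0.525
outer loop
vertex -2.407 3.532 1.908
vertex -1.19 4.363 1.683
vertex -2.917 3.994 0.852
endloop
endfacet
facet normal -0.405 0.367 -0.837
outer loop
vertex -1.7 4.825 0.628
vertex -0.873 3.328 -0.428
vertex -2.917 3.994 0.852
endloop
endfacet
facet normal -0.412 0.745 0.525
outer loop
vertex -2.917 3.994 0.852
vertex -1.19 4.363 1.683
vertex -1.7 4.825 0.628
endloop
endfacet
facet normal 0.817 0.557 -0.151
outer loop
vertex -1.7 4.825 0.628
vertex -0.363 2.866 0.628
vertex -0.873 3.328 -0.428
endloop
endfacet
facet normal 0.817 0.557 -0.151
outer loop
vertex -1.19 4.363 1.683
vertex -0.363 2.866 0.628
vertex -1.7 4.825 0.628
endloop
endfacet
facet normal 0.293 0.806 -0.514
outer loop
vertex 1.293 1.129 -1.966
vertex 0.595 1.401 -1.938
vertex 1.203 1.457 -1.503
endloop
endfacet
facet normal 0.943 -0.156 0.294
outer loop
vertex 1.293 1.129 -1.966
vertex 1.203 1.457 -1.503
vertex 0.964 0.226 -1.39
endloop
endfacet
facet normal 0.943 -0.156 0.294
outer loop
vertex 0.964 0.226 -1.39
vertex 1.203 1.457 -1.503
vertex 0.874 0.554 -0.927
endloop
endfacet
facet normal -0.294 -0.806 0.514
outer loop
vertex 0.964 0.226 -1.39
vertex 0.874 0.554 -0.927
vertex 0.265 0.499 -1.362
endloop
endfacet
facet normal 0.294 0.805 -0.515
outer loop
vertex 1.203 1.457 -1.503
vertex 0.595 1.401 -1.938
vertex 0.757 1.752 -1.296
endloop
endfacet
facet normal 0.555 0.294 0.778
outer loop
vertex 1.203 1.457 -1.503
vertex 0.757 1.752 -1.296
vertex 0.874 0.554 -0.927
endloop
endfacet
facet normal 0.557 0.294 0.777
outer loop
vertex 0.874 0.554 -0.927
vertex 0.757 1.752 -1.296
vertex 0.428 0.85 -0.719
endloop
endfacet
facet normal -0.295 -0.805 0.514
outer loop
vertex 0.874 0.554 -0.927
vertex 0.428 0.85 -0.719
vertex 0.265 0.499 -1.362
endloop
endfacet
facet normal 0.294 0.806 -0.515
outer loop
vertex 0.757 1.752 -1.296
vertex 0.595 1.401 -1.938
vertex 0.216 1.842 -1.464
endloop
endfacet
facet normal -0.155 0.572 0.806
outer loop
vertex 0.757 1.752 -1.296
vertex 0.216 1.842 -1.464
vertex 0.428 0.85 -0.719
endloop
endfacet
facet normal -0.157 0.572 0.806
outer loop
vertex 0.428 0.85 -0.719
vertex 0.216 1.842 -1.464
vertex -0.113 0.94 -0.888
endloop
endfacet
facet normal -0.295 -0.805 0.514
outer loop
vertex 0.428 0.85 -0.719
vertex -0.113 0.94 -0.888
vertex 0.265 0.499 -1.362
endloop
endfacet
facet normal 0.294 0.806 -0.514
outer loop
vertex 0.216 1.842 -1.464
vertex 0.595 1.401 -1.938
vertex -0.104 1.674 -1.91
endloop
endfacet
facet normal -0.776 0.515 0.363
outer loop
vertex 0.216 1.842 -1.464
vertex -0.104 1.674 -1.91
vertex -0.113 0.94 -0.888
endloop
endfacet
facet normal -0.777 0.514 0.363
outer loop
vertex -0.113 0.94 -0.888
vertex -0.104 1.674 -1.91
vertex -0.433 0.771 -1.334
endloop
endfacet
facet normal -0.293 -0.805 0.515
outer loop
vertex -0.113 0.94 -0.888
vertex -0.433 0.771 -1.334
vertex 0.265 0.499 -1.362
endloop
endfacet
facet normal 0.294 0.806 -0.514
outer loop
vertex -0.104 1.674 -1.91
vertex 0.595 1.401 -1.938
vertex -0.014 1.346 -2.373
endloop
endfacet
facet normal -0.943 0.156 -0.294
outer loop
vertex -0.104 1.674 -1.91
vertex -0.014 1.346 -2.373
vertex -0.433 0.771 -1.334
endloop
endfacet
facet normal -0.943 0.156 -0.294
outer loop
vertex -0.433 0.771 -1.334
vertex -0.014 1.346 -2.373
vertex -0.343 0.443 -1.797
endloop
endfacet
facet normal -0.293 -0.806 0.514
outer loop
vertex -0.433 0.771 -1.334
vertex -0.343 0.443 -1.797
vertex 0.265 0.499 -1.362
endloop
endfacet
facet normal 0.295 0.805 -0.514
outer loop
vertex -0.014 1.346 -2.373
vertex 0.595 1.401 -1.938
vertex 0.432 1.05 -2.581
endloop
endfacet
facet normal -0.557 -0.293 -0.777
outer loop
vertex -0.014 1.346 -2.373
vertex 0.432 1.05 -2.581
vertex -0.343 0.443 -1.797
endloop
endfacet
facet normal -0.556 -0.295 -0.777
outer loop
vertex -0.343 0.443 -1.797
vertex 0.432 1.05 -2.581
vertex 0.103 0.148 -2.004
endloop
endfacet
facet normal -0.294 -0.805 0.515
outer loop
vertex -0.343 0.443 -1.797
vertex 0.103 0.148 -2.004
vertex 0.265 0.499 -1.362
endloop
endfacet
facet normal 0.295 0.805 -0.514
outer loop
vertex 0.432 1.05 -2.581
vertex 0.595 1.401 -1.938
vertex 0.973 0.96 -2.412
endloop
endfacet
facet normal 0.156 -0.572 -0.805
outer loop
vertex 0.432 1.05 -2.581
vertex 0.973 0.96 -2.412
vertex 0.103 0.148 -2.004
endloop
endfacet
facet normal 0.155 -0.571 -0.806
outer loop
vertex 0.103 0.148 -2.004
vertex 0.973 0.96 -2.412
vertex 0.644 0.058 -1.836
endloop
endfacet
facet normal -0.294 -0.806 0.515
outer loop
vertex 0.103 0.148 -2.004
vertex 0.644 0.058 -1.836
vertex 0.265 0.499 -1.362
endloop
endfacet
facet normal 0.293 0.805 -0.515
outer loop
vertex 0.973 0.96 -2.412
vertex 0.595 1.401 -1.938
vertex 1.293 1.129 -1.966
endloop
endfacet
facet normal 0.777 -0.515 -0.362
outer loop
vertex 0.973 0.96 -2.412
vertex 1.293 1.129 -1.966
vertex 0.644 0.058 -1.836
endloop
endfacet
facet normal 0.777 -0.515 -0.363
outer loop
vertex 0.644 0.058 -1.836
vertex 1.293 1.129 -1.966
vertex 0.964 0.226 -1.39
endloop
endfacet
facet normal -0.294 -0.806 0.514
outer loop
vertex 0.644 0.058 -1.836
vertex 0.964 0.226 -1.39
vertex 0.265 0.499 -1.362
endloop
endfacet

endsolid


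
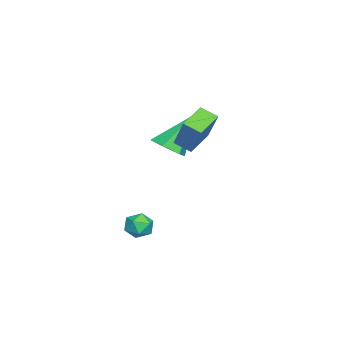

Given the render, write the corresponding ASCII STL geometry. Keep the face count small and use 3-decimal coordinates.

solid 
facet normal -0.215 0.712 0.669
outer loop
vertex 2.426 0.179 -2.91
vertex 2.662 -0.228 -2.401
vertex 3.094 0.208 -2.726
endloop
endfacet
facet normal -0.053 0.998 0.036
outer loop
vertex 2.426 0.179 -2.91
vertex 3.094 0.208 -2.726
vertex 2.918 0.223 -3.397
endloop
endfacet
facet normal -0.508 0.737 -0.447
outer loop
vertex 2.426 0.179 -2.91
vertex 2.918 0.223 -3.397
vertex 2.378 -0.204 -3.487
endloop
endfacet
facet normal -0.950 0.290 -0.113
outer loop
vertex 2.426 0.179 -2.91
vertex 2.378 -0.204 -3.487
vertex 2.22 -0.482 -2.872
endloop
endfacet
facet normal -0.771 0.273 0.576
outer loop
vertex 2.426 0.179 -2.91
vertex 2.22 -0.482 -2.872
vertex 2.662 -0.228 -2.401
endloop
endfacet
facet normal 0.605 0.783 -0.141
outer loop
vertex 2.918 0.223 -3.397
vertex 3.094 0.208 -2.726
vertex 3.46 -0.158 -3.188
endloop
endfacet
facet normal 0.342 0.320 0.884
outer loop
vertex 3.094 0.208 -2.726
vertex 2.662 -0.228 -2.401
vertex 3.302 -0.436 -2.573
endloop
endfacet
facet normal -0.557 -0.390 0.733
outer loop
vertex 2.662 -0.228 -2.401
vertex 2.22 -0.482 -2.872
vertex 2.762 -0.863 -2.663
endloop
endfacet
facet normal -0.849 -0.365 -0.383
outer loop
vertex 2.22 -0.482 -2.872
vertex 2.378 -0.204 -3.487
vertex 2.586 -0.848 -3.334
endloop
endfacet
facet normal -0.131 0.360 -0.924
outer loop
vertex 2.378 -0.204 -3.487
vertex 2.918 0.223 -3.397
vertex 3.018 -0.412 -3.659
endloop
endfacet
facet normal 0.950 -0.290 0.113
outer loop
vertex 3.254 -0.819 -3.15
vertex 3.46 -0.158 -3.188
vertex 3.302 -0.436 -2.573
endloop
endfacet
facet normal 0.508 -0.737 0.447
outer loop
vertex 3.254 -0.819 -3.15
vertex 3.302 -0.436 -2.573
vertex 2.762 -0.863 -2.663
endloop
endfacet
facet normal 0.053 -0.998 -0.036
outer loop
vertex 3.254 -0.819 -3.15
vertex 2.762 -0.863 -2.663
vertex 2.586 -0.848 -3.334
endloop
endfacet
facet normal 0.215 -0.712 -0.669
outer loop
vertex 3.254 -0.819 -3.15
vertex 2.586 -0.848 -3.334
vertex 3.018 -0.412 -3.659
endloop
endfacet
facet normal 0.771 -0.273 -0.576
outer loop
vertex 3.254 -0.819 -3.15
vertex 3.018 -0.412 -3.659
vertex 3.46 -0.158 -3.188
endloop
endfacet
facet normal 0.849 0.365 0.383
outer loop
vertex 3.302 -0.436 -2.573
vertex 3.46 -0.158 -3.188
vertex 3.094 0.208 -2.726
endloop
endfacet
facet normal 0.131 -0.360 0.924
outer loop
vertex 2.762 -0.863 -2.663
vertex 3.302 -0.436 -2.573
vertex 2.662 -0.228 -2.401
endloop
endfacet
facet normal -0.605 -0.783 0.141
outer loop
vertex 2.586 -0.848 -3.334
vertex 2.762 -0.863 -2.663
vertex 2.22 -0.482 -2.872
endloop
endfacet
facet normal -0.342 -0.320 -0.884
outer loop
vertex 3.018 -0.412 -3.659
vertex 2.586 -0.848 -3.334
vertex 2.378 -0.204 -3.487
endloop
endfacet
facet normal 0.557 0.390 -0.733
outer loop
vertex 3.46 -0.158 -3.188
vertex 3.018 -0.412 -3.659
vertex 2.918 0.223 -3.397
endloop
endfacet
facet normal 0.425 -0.441 -0.791
outer loop
vertex 0.619 0.854 0.193
vertex 0.047 0.227 0.235
vertex -0.112 0.917 -0.235
endloop
endfacet
facet normal 0.121 0.991 -0.061
outer loop
vertex 0.619 0.854 0.193
vertex -0.112 0.917 -0.235
vertex -0.827 1.133 1.865
endloop
endfacet
facet normal 0.424 -0.441 -0.791
outer loop
vertex -0.112 0.917 -0.235
vertex 0.047 0.227 0.235
vertex -0.685 0.29 -0.193
endloop
endfacet
facet normal -0.713 0.631 -0.307
outer loop
vertex -0.112 0.917 -0.235
vertex -0.685 0.29 -0.193
vertex -0.827 1.133 1.865
endloop
endfacet
facet normal 0.425 -0.439 -0.791
outer loop
vertex -0.685 0.29 -0.193
vertex 0.047 0.227 0.235
vertex -0.525 -0.4 0.276
endloop
endfacet
facet normal -0.977 -0.213 0.020
outer loop
vertex -0.685 0.29 -0.193
vertex -0.525 -0.4 0.276
vertex -0.827 1.133 1.865
endloop
endfacet
facet normal 0.425 -0.439 -0.792
outer loop
vertex -0.525 -0.4 0.276
vertex 0.047 0.227 0.235
vertex 0.207 -0.464 0.704
endloop
endfacet
facet normal -0.407 -0.695 0.593
outer loop
vertex -0.525 -0.4 0.276
vertex 0.207 -0.464 0.704
vertex -0.827 1.133 1.865
endloop
endfacet
facet normal 0.424 -0.440 -0.792
outer loop
vertex 0.207 -0.464 0.704
vertex 0.047 0.227 0.235
vertex 0.779 0.163 0.662
endloop
endfacet
facet normal 0.428 -0.334 0.840
outer loop
vertex 0.207 -0.464 0.704
vertex 0.779 0.163 0.662
vertex -0.827 1.133 1.865
endloop
endfacet
facet normal 0.424 -0.440 -0.792
outer loop
vertex 0.779 0.163 0.662
vertex 0.047 0.227 0.235
vertex 0.619 0.854 0.193
endloop
endfacet
facet normal 0.691 0.508 0.513
outer loop
vertex 0.779 0.163 0.662
vertex 0.619 0.854 0.193
vertex -0.827 1.133 1.865
endloop
endfacet
facet normal -0.477 -0.325 -0.817
outer loop
vertex 1.452 0.805 1.197
vertex 0.312 1.258 1.683
vertex 1.59 1.563 0.815
endloop
endfacet
facet normal 0.864 -0.343 -0.368
outer loop
vertex 2.468 2.162 2.317
vertex 1.452 0.805 1.197
vertex 1.59 1.563 0.815
endloop
endfacet
facet normal -0.477 -0.325 -0.817
outer loop
vertex 1.59 1.563 0.815
vertex 0.312 1.258 1.683
vertex 0.449 2.016 1.301
endloop
endfacet
facet normal 0.160 0.881 -0.445
outer loop
vertex 0.449 2.016 1.301
vertex 2.468 2.162 2.317
vertex 1.59 1.563 0.815
endloop
endfacet
facet normal -0.160 -0.881 0.445
outer loop
vertex 1.452 0.805 1.197
vertex 1.19 1.857 3.185
vertex 0.312 1.258 1.683
endloop
endfacet
facet normal 0.864 -0.342 -0.369
outer loop
vertex 2.331 1.404 2.699
vertex 1.452 0.805 1.197
vertex 2.468 2.162 2.317
endloop
endfacet
facet normal -0.160 -0.881 0.445
outer loop
vertex 2.331 1.404 2.699
vertex 1.19 1.857 3.185
vertex 1.452 0.805 1.197
endloop
endfacet
facet normal -0.864 0.342 0.369
outer loop
vertex 0.312 1.258 1.683
vertex 1.19 1.857 3.185
vertex 0.449 2.016 1.301
endloop
endfacet
facet normal 0.160 0.881 -0.445
outer loop
vertex 1.328 2.615 2.803
vertex 2.468 2.162 2.317
vertex 0.449 2.016 1.301
endloop
endfacet
facet normal -0.864 0.343 0.369
outer loop
vertex 0.449 2.016 1.301
vertex 1.19 1.857 3.185
vertex 1.328 2.615 2.803
endloop
endfacet
facet normal 0.477 0.325 0.816
outer loop
vertex 1.328 2.615 2.803
vertex 2.331 1.404 2.699
vertex 2.468 2.162 2.317
endloop
endfacet
facet normal 0.477 0.325 0.817
outer loop
vertex 1.19 1.857 3.185
vertex 2.331 1.404 2.699
vertex 1.328 2.615 2.803
endloop
endfacet

endsolid


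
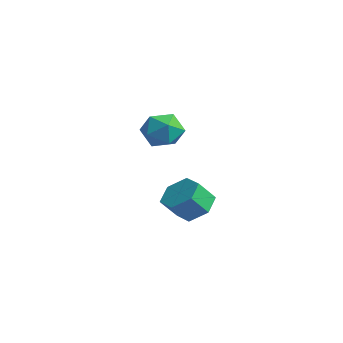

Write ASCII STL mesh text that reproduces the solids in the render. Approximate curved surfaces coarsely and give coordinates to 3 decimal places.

solid 
facet normal 0.051 0.641 -0.766
outer loop
vertex 2.201 -1.752 -4.515
vertex 1.684 -1.034 -3.949
vertex 2.733 -1.075 -3.914
endloop
endfacet
facet normal 0.861 -0.418 -0.291
outer loop
vertex 2.201 -1.752 -4.515
vertex 2.733 -1.075 -3.914
vertex 2.132 -2.604 -3.496
endloop
endfacet
facet normal 0.861 -0.418 -0.291
outer loop
vertex 2.132 -2.604 -3.496
vertex 2.733 -1.075 -3.914
vertex 2.664 -1.927 -2.895
endloop
endfacet
facet normal -0.051 -0.640 0.767
outer loop
vertex 2.132 -2.604 -3.496
vertex 2.664 -1.927 -2.895
vertex 1.616 -1.886 -2.931
endloop
endfacet
facet normal 0.051 0.641 -0.766
outer loop
vertex 2.733 -1.075 -3.914
vertex 1.684 -1.034 -3.949
vertex 2.216 -0.357 -3.348
endloop
endfacet
facet normal 0.869 0.349 0.351
outer loop
vertex 2.733 -1.075 -3.914
vertex 2.216 -0.357 -3.348
vertex 2.664 -1.927 -2.895
endloop
endfacet
facet normal 0.869 0.349 0.350
outer loop
vertex 2.664 -1.927 -2.895
vertex 2.216 -0.357 -3.348
vertex 2.148 -1.209 -2.329
endloop
endfacet
facet normal -0.051 -0.641 0.766
outer loop
vertex 2.664 -1.927 -2.895
vertex 2.148 -1.209 -2.329
vertex 1.616 -1.886 -2.931
endloop
endfacet
facet normal 0.051 0.640 -0.767
outer loop
vertex 2.216 -0.357 -3.348
vertex 1.684 -1.034 -3.949
vertex 1.168 -0.316 -3.384
endloop
endfacet
facet normal 0.008 0.767 0.642
outer loop
vertex 2.216 -0.357 -3.348
vertex 1.168 -0.316 -3.384
vertex 2.148 -1.209 -2.329
endloop
endfacet
facet normal 0.008 0.767 0.642
outer loop
vertex 2.148 -1.209 -2.329
vertex 1.168 -0.316 -3.384
vertex 1.099 -1.168 -2.365
endloop
endfacet
facet normal -0.051 -0.641 0.766
outer loop
vertex 2.148 -1.209 -2.329
vertex 1.099 -1.168 -2.365
vertex 1.616 -1.886 -2.931
endloop
endfacet
facet normal 0.051 0.640 -0.767
outer loop
vertex 1.168 -0.316 -3.384
vertex 1.684 -1.034 -3.949
vertex 0.636 -0.993 -3.985
endloop
endfacet
facet normal -0.861 0.418 0.291
outer loop
vertex 1.168 -0.316 -3.384
vertex 0.636 -0.993 -3.985
vertex 1.099 -1.168 -2.365
endloop
endfacet
facet normal -0.861 0.418 0.291
outer loop
vertex 1.099 -1.168 -2.365
vertex 0.636 -0.993 -3.985
vertex 0.567 -1.845 -2.966
endloop
endfacet
facet normal -0.051 -0.641 0.766
outer loop
vertex 1.099 -1.168 -2.365
vertex 0.567 -1.845 -2.966
vertex 1.616 -1.886 -2.931
endloop
endfacet
facet normal 0.051 0.641 -0.766
outer loop
vertex 0.636 -0.993 -3.985
vertex 1.684 -1.034 -3.949
vertex 1.152 -1.711 -4.551
endloop
endfacet
facet normal -0.869 -0.349 -0.350
outer loop
vertex 0.636 -0.993 -3.985
vertex 1.152 -1.711 -4.551
vertex 0.567 -1.845 -2.966
endloop
endfacet
facet normal -0.869 -0.350 -0.350
outer loop
vertex 0.567 -1.845 -2.966
vertex 1.152 -1.711 -4.551
vertex 1.084 -2.563 -3.532
endloop
endfacet
facet normal -0.051 -0.641 0.766
outer loop
vertex 0.567 -1.845 -2.966
vertex 1.084 -2.563 -3.532
vertex 1.616 -1.886 -2.931
endloop
endfacet
facet normal 0.051 0.641 -0.766
outer loop
vertex 1.152 -1.711 -4.551
vertex 1.684 -1.034 -3.949
vertex 2.201 -1.752 -4.515
endloop
endfacet
facet normal -0.008 -0.767 -0.642
outer loop
vertex 1.152 -1.711 -4.551
vertex 2.201 -1.752 -4.515
vertex 1.084 -2.563 -3.532
endloop
endfacet
facet normal -0.008 -0.767 -0.642
outer loop
vertex 1.084 -2.563 -3.532
vertex 2.201 -1.752 -4.515
vertex 2.132 -2.604 -3.496
endloop
endfacet
facet normal -0.051 -0.640 0.767
outer loop
vertex 1.084 -2.563 -3.532
vertex 2.132 -2.604 -3.496
vertex 1.616 -1.886 -2.931
endloop
endfacet
facet normal -0.989 -0.130 -0.075
outer loop
vertex 2.612 -3.629 1.261
vertex 2.69 -4.527 1.782
vertex 2.534 -3.637 2.299
endloop
endfacet
facet normal -0.823 0.566 -0.057
outer loop
vertex 2.612 -3.629 1.261
vertex 2.534 -3.637 2.299
vertex 3.081 -2.89 1.824
endloop
endfacet
facet normal -0.382 0.701 -0.602
outer loop
vertex 2.612 -3.629 1.261
vertex 3.081 -2.89 1.824
vertex 3.574 -3.318 1.013
endloop
endfacet
facet normal -0.276 0.091 -0.957
outer loop
vertex 2.612 -3.629 1.261
vertex 3.574 -3.318 1.013
vertex 3.332 -4.33 0.987
endloop
endfacet
facet normal -0.651 -0.422 -0.631
outer loop
vertex 2.612 -3.629 1.261
vertex 3.332 -4.33 0.987
vertex 2.69 -4.527 1.782
endloop
endfacet
facet normal -0.469 0.692 0.549
outer loop
vertex 3.081 -2.89 1.824
vertex 2.534 -3.637 2.299
vertex 3.448 -3.33 2.693
endloop
endfacet
facet normal -0.737 -0.431 0.520
outer loop
vertex 2.534 -3.637 2.299
vertex 2.69 -4.527 1.782
vertex 3.206 -4.342 2.667
endloop
endfacet
facet normal -0.190 -0.906 -0.378
outer loop
vertex 2.69 -4.527 1.782
vertex 3.332 -4.33 0.987
vertex 3.699 -4.77 1.856
endloop
endfacet
facet normal 0.416 -0.076 -0.906
outer loop
vertex 3.332 -4.33 0.987
vertex 3.574 -3.318 1.013
vertex 4.246 -4.023 1.381
endloop
endfacet
facet normal 0.244 0.911 -0.333
outer loop
vertex 3.574 -3.318 1.013
vertex 3.081 -2.89 1.824
vertex 4.09 -3.133 1.898
endloop
endfacet
facet normal 0.276 -0.091 0.957
outer loop
vertex 4.168 -4.031 2.419
vertex 3.448 -3.33 2.693
vertex 3.206 -4.342 2.667
endloop
endfacet
facet normal 0.382 -0.701 0.602
outer loop
vertex 4.168 -4.031 2.419
vertex 3.206 -4.342 2.667
vertex 3.699 -4.77 1.856
endloop
endfacet
facet normal 0.823 -0.566 0.057
outer loop
vertex 4.168 -4.031 2.419
vertex 3.699 -4.77 1.856
vertex 4.246 -4.023 1.381
endloop
endfacet
facet normal 0.989 0.130 0.075
outer loop
vertex 4.168 -4.031 2.419
vertex 4.246 -4.023 1.381
vertex 4.09 -3.133 1.898
endloop
endfacet
facet normal 0.651 0.422 0.631
outer loop
vertex 4.168 -4.031 2.419
vertex 4.09 -3.133 1.898
vertex 3.448 -3.33 2.693
endloop
endfacet
facet normal -0.416 0.076 0.906
outer loop
vertex 3.206 -4.342 2.667
vertex 3.448 -3.33 2.693
vertex 2.534 -3.637 2.299
endloop
endfacet
facet normal -0.244 -0.911 0.333
outer loop
vertex 3.699 -4.77 1.856
vertex 3.206 -4.342 2.667
vertex 2.69 -4.527 1.782
endloop
endfacet
facet normal 0.469 -0.692 -0.549
outer loop
vertex 4.246 -4.023 1.381
vertex 3.699 -4.77 1.856
vertex 3.332 -4.33 0.987
endloop
endfacet
facet normal 0.737 0.431 -0.520
outer loop
vertex 4.09 -3.133 1.898
vertex 4.246 -4.023 1.381
vertex 3.574 -3.318 1.013
endloop
endfacet
facet normal 0.190 0.906 0.378
outer loop
vertex 3.448 -3.33 2.693
vertex 4.09 -3.133 1.898
vertex 3.081 -2.89 1.824
endloop
endfacet

endsolid


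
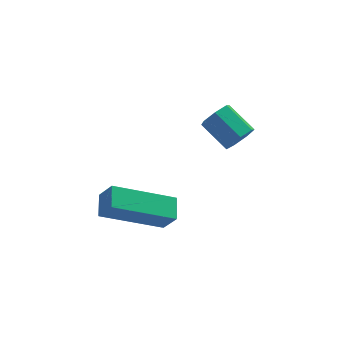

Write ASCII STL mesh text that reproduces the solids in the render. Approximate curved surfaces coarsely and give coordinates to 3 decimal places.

solid 
facet normal -0.900 -0.037 0.433
outer loop
vertex -1.387 -2.751 -2.663
vertex -1.273 -2.018 -2.363
vertex -1.728 -2.42 -3.343
endloop
endfacet
facet normal -0.142 -0.916 -0.375
outer loop
vertex 0.173 -2.342 -4.257
vertex -1.387 -2.751 -2.663
vertex -1.728 -2.42 -3.343
endloop
endfacet
facet normal -0.901 -0.036 0.433
outer loop
vertex -1.728 -2.42 -3.343
vertex -1.273 -2.018 -2.363
vertex -1.613 -1.687 -3.043
endloop
endfacet
facet normal -0.410 0.400 -0.820
outer loop
vertex -1.613 -1.687 -3.043
vertex 0.173 -2.342 -4.257
vertex -1.728 -2.42 -3.343
endloop
endfacet
facet normal 0.411 -0.399 0.820
outer loop
vertex -1.387 -2.751 -2.663
vertex 0.628 -1.94 -3.277
vertex -1.273 -2.018 -2.363
endloop
endfacet
facet normal -0.143 -0.916 -0.375
outer loop
vertex 0.513 -2.673 -3.577
vertex -1.387 -2.751 -2.663
vertex 0.173 -2.342 -4.257
endloop
endfacet
facet normal 0.411 -0.400 0.819
outer loop
vertex 0.513 -2.673 -3.577
vertex 0.628 -1.94 -3.277
vertex -1.387 -2.751 -2.663
endloop
endfacet
facet normal 0.143 0.916 0.375
outer loop
vertex -1.273 -2.018 -2.363
vertex 0.628 -1.94 -3.277
vertex -1.613 -1.687 -3.043
endloop
endfacet
facet normal -0.411 0.399 -0.820
outer loop
vertex 0.287 -1.609 -3.957
vertex 0.173 -2.342 -4.257
vertex -1.613 -1.687 -3.043
endloop
endfacet
facet normal 0.143 0.916 0.374
outer loop
vertex -1.613 -1.687 -3.043
vertex 0.628 -1.94 -3.277
vertex 0.287 -1.609 -3.957
endloop
endfacet
facet normal 0.901 0.037 -0.432
outer loop
vertex 0.287 -1.609 -3.957
vertex 0.513 -2.673 -3.577
vertex 0.173 -2.342 -4.257
endloop
endfacet
facet normal 0.900 0.036 -0.434
outer loop
vertex 0.628 -1.94 -3.277
vertex 0.513 -2.673 -3.577
vertex 0.287 -1.609 -3.957
endloop
endfacet
facet normal 0.541 -0.675 -0.501
outer loop
vertex 3.004 -0.296 -2.15
vertex 2.732 -0.709 -1.887
vertex 2.601 -0.456 -2.37
endloop
endfacet
facet normal 0.141 0.659 -0.739
outer loop
vertex 3.004 -0.296 -2.15
vertex 2.601 -0.456 -2.37
vertex 2.38 0.481 -1.576
endloop
endfacet
facet normal 0.140 0.659 -0.739
outer loop
vertex 2.38 0.481 -1.576
vertex 2.601 -0.456 -2.37
vertex 1.978 0.321 -1.795
endloop
endfacet
facet normal -0.541 0.676 0.500
outer loop
vertex 2.38 0.481 -1.576
vertex 1.978 0.321 -1.795
vertex 2.108 0.069 -1.313
endloop
endfacet
facet normal 0.542 -0.675 -0.501
outer loop
vertex 2.601 -0.456 -2.37
vertex 2.732 -0.709 -1.887
vertex 2.297 -0.807 -2.226
endloop
endfacet
facet normal -0.561 0.152 -0.814
outer loop
vertex 2.601 -0.456 -2.37
vertex 2.297 -0.807 -2.226
vertex 1.978 0.321 -1.795
endloop
endfacet
facet normal -0.560 0.153 -0.814
outer loop
vertex 1.978 0.321 -1.795
vertex 2.297 -0.807 -2.226
vertex 1.673 -0.03 -1.651
endloop
endfacet
facet normal -0.542 0.676 0.500
outer loop
vertex 1.978 0.321 -1.795
vertex 1.673 -0.03 -1.651
vertex 2.108 0.069 -1.313
endloop
endfacet
facet normal 0.541 -0.677 -0.499
outer loop
vertex 2.297 -0.807 -2.226
vertex 2.732 -0.709 -1.887
vertex 2.32 -1.083 -1.827
endloop
endfacet
facet normal -0.839 -0.469 -0.276
outer loop
vertex 2.297 -0.807 -2.226
vertex 2.32 -1.083 -1.827
vertex 1.673 -0.03 -1.651
endloop
endfacet
facet normal -0.839 -0.470 -0.274
outer loop
vertex 1.673 -0.03 -1.651
vertex 2.32 -1.083 -1.827
vertex 1.697 -0.306 -1.252
endloop
endfacet
facet normal -0.542 0.675 0.500
outer loop
vertex 1.673 -0.03 -1.651
vertex 1.697 -0.306 -1.252
vertex 2.108 0.069 -1.313
endloop
endfacet
facet normal 0.541 -0.676 -0.501
outer loop
vertex 2.32 -1.083 -1.827
vertex 2.732 -0.709 -1.887
vertex 2.653 -1.078 -1.474
endloop
endfacet
facet normal -0.486 -0.737 0.469
outer loop
vertex 2.32 -1.083 -1.827
vertex 2.653 -1.078 -1.474
vertex 1.697 -0.306 -1.252
endloop
endfacet
facet normal -0.486 -0.737 0.469
outer loop
vertex 1.697 -0.306 -1.252
vertex 2.653 -1.078 -1.474
vertex 2.03 -0.301 -0.899
endloop
endfacet
facet normal -0.541 0.675 0.501
outer loop
vertex 1.697 -0.306 -1.252
vertex 2.03 -0.301 -0.899
vertex 2.108 0.069 -1.313
endloop
endfacet
facet normal 0.543 -0.675 -0.499
outer loop
vertex 2.653 -1.078 -1.474
vertex 2.732 -0.709 -1.887
vertex 3.045 -0.794 -1.432
endloop
endfacet
facet normal 0.234 -0.450 0.862
outer loop
vertex 2.653 -1.078 -1.474
vertex 3.045 -0.794 -1.432
vertex 2.03 -0.301 -0.899
endloop
endfacet
facet normal 0.234 -0.450 0.862
outer loop
vertex 2.03 -0.301 -0.899
vertex 3.045 -0.794 -1.432
vertex 2.422 -0.017 -0.857
endloop
endfacet
facet normal -0.542 0.675 0.501
outer loop
vertex 2.03 -0.301 -0.899
vertex 2.422 -0.017 -0.857
vertex 2.108 0.069 -1.313
endloop
endfacet
facet normal 0.543 -0.675 -0.499
outer loop
vertex 3.045 -0.794 -1.432
vertex 2.732 -0.709 -1.887
vertex 3.201 -0.446 -1.733
endloop
endfacet
facet normal 0.777 0.175 0.605
outer loop
vertex 3.045 -0.794 -1.432
vertex 3.201 -0.446 -1.733
vertex 2.422 -0.017 -0.857
endloop
endfacet
facet normal 0.777 0.175 0.605
outer loop
vertex 2.422 -0.017 -0.857
vertex 3.201 -0.446 -1.733
vertex 2.578 0.331 -1.158
endloop
endfacet
facet normal -0.542 0.676 0.500
outer loop
vertex 2.422 -0.017 -0.857
vertex 2.578 0.331 -1.158
vertex 2.108 0.069 -1.313
endloop
endfacet
facet normal 0.543 -0.675 -0.499
outer loop
vertex 3.201 -0.446 -1.733
vertex 2.732 -0.709 -1.887
vertex 3.004 -0.296 -2.15
endloop
endfacet
facet normal 0.736 0.669 -0.107
outer loop
vertex 3.201 -0.446 -1.733
vertex 3.004 -0.296 -2.15
vertex 2.578 0.331 -1.158
endloop
endfacet
facet normal 0.735 0.670 -0.108
outer loop
vertex 2.578 0.331 -1.158
vertex 3.004 -0.296 -2.15
vertex 2.38 0.481 -1.576
endloop
endfacet
facet normal -0.542 0.676 0.499
outer loop
vertex 2.578 0.331 -1.158
vertex 2.38 0.481 -1.576
vertex 2.108 0.069 -1.313
endloop
endfacet

endsolid


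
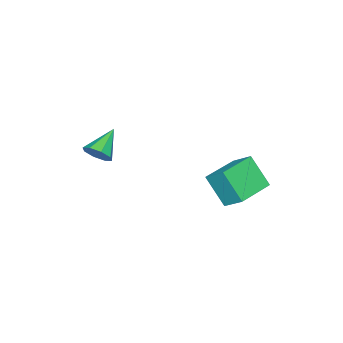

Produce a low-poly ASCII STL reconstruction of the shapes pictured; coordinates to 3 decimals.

solid 
facet normal 0.836 -0.004 -0.549
outer loop
vertex 2.513 -1.044 3.422
vertex 2.234 -1.403 3.0
vertex 2.293 -0.791 3.085
endloop
endfacet
facet normal -0.055 0.781 0.622
outer loop
vertex 2.513 -1.044 3.422
vertex 2.293 -0.791 3.085
vertex 1.106 -1.397 3.74
endloop
endfacet
facet normal 0.836 -0.004 -0.549
outer loop
vertex 2.293 -0.791 3.085
vertex 2.234 -1.403 3.0
vertex 2.039 -0.897 2.699
endloop
endfacet
facet normal -0.437 0.899 0.040
outer loop
vertex 2.293 -0.791 3.085
vertex 2.039 -0.897 2.699
vertex 1.106 -1.397 3.74
endloop
endfacet
facet normal 0.836 -0.004 -0.548
outer loop
vertex 2.039 -0.897 2.699
vertex 2.234 -1.403 3.0
vertex 1.899 -1.298 2.488
endloop
endfacet
facet normal -0.752 0.493 -0.437
outer loop
vertex 2.039 -0.897 2.699
vertex 1.899 -1.298 2.488
vertex 1.106 -1.397 3.74
endloop
endfacet
facet normal 0.837 -0.002 -0.548
outer loop
vertex 1.899 -1.298 2.488
vertex 2.234 -1.403 3.0
vertex 1.956 -1.761 2.577
endloop
endfacet
facet normal -0.820 -0.204 -0.535
outer loop
vertex 1.899 -1.298 2.488
vertex 1.956 -1.761 2.577
vertex 1.106 -1.397 3.74
endloop
endfacet
facet normal 0.837 -0.004 -0.547
outer loop
vertex 1.956 -1.761 2.577
vertex 2.234 -1.403 3.0
vertex 2.175 -2.014 2.914
endloop
endfacet
facet normal -0.599 -0.777 -0.194
outer loop
vertex 1.956 -1.761 2.577
vertex 2.175 -2.014 2.914
vertex 1.106 -1.397 3.74
endloop
endfacet
facet normal 0.836 -0.003 -0.549
outer loop
vertex 2.175 -2.014 2.914
vertex 2.234 -1.403 3.0
vertex 2.429 -1.908 3.3
endloop
endfacet
facet normal -0.217 -0.896 0.389
outer loop
vertex 2.175 -2.014 2.914
vertex 2.429 -1.908 3.3
vertex 1.106 -1.397 3.74
endloop
endfacet
facet normal 0.836 -0.003 -0.549
outer loop
vertex 2.429 -1.908 3.3
vertex 2.234 -1.403 3.0
vertex 2.569 -1.507 3.511
endloop
endfacet
facet normal 0.099 -0.490 0.866
outer loop
vertex 2.429 -1.908 3.3
vertex 2.569 -1.507 3.511
vertex 1.106 -1.397 3.74
endloop
endfacet
facet normal 0.836 -0.004 -0.549
outer loop
vertex 2.569 -1.507 3.511
vertex 2.234 -1.403 3.0
vertex 2.513 -1.044 3.422
endloop
endfacet
facet normal 0.166 0.206 0.964
outer loop
vertex 2.569 -1.507 3.511
vertex 2.513 -1.044 3.422
vertex 1.106 -1.397 3.74
endloop
endfacet
facet normal -0.989 0.148 -0.008
outer loop
vertex -0.961 3.262 2.662
vertex -0.817 4.158 1.48
vertex -1.075 2.469 2.047
endloop
endfacet
facet normal -0.096 -0.601 0.793
outer loop
vertex 0.577 2.222 2.06
vertex -0.961 3.262 2.662
vertex -1.075 2.469 2.047
endloop
endfacet
facet normal -0.989 0.148 -0.008
outer loop
vertex -1.075 2.469 2.047
vertex -0.817 4.158 1.48
vertex -0.931 3.365 0.865
endloop
endfacet
facet normal -0.113 -0.785 -0.609
outer loop
vertex -0.931 3.365 0.865
vertex 0.577 2.222 2.06
vertex -1.075 2.469 2.047
endloop
endfacet
facet normal 0.113 0.785 0.609
outer loop
vertex -0.961 3.262 2.662
vertex 0.835 3.911 1.493
vertex -0.817 4.158 1.48
endloop
endfacet
facet normal -0.096 -0.601 0.793
outer loop
vertex 0.691 3.015 2.675
vertex -0.961 3.262 2.662
vertex 0.577 2.222 2.06
endloop
endfacet
facet normal 0.113 0.785 0.609
outer loop
vertex 0.691 3.015 2.675
vertex 0.835 3.911 1.493
vertex -0.961 3.262 2.662
endloop
endfacet
facet normal 0.096 0.601 -0.793
outer loop
vertex -0.817 4.158 1.48
vertex 0.835 3.911 1.493
vertex -0.931 3.365 0.865
endloop
endfacet
facet normal -0.113 -0.785 -0.609
outer loop
vertex 0.721 3.118 0.878
vertex 0.577 2.222 2.06
vertex -0.931 3.365 0.865
endloop
endfacet
facet normal 0.096 0.601 -0.793
outer loop
vertex -0.931 3.365 0.865
vertex 0.835 3.911 1.493
vertex 0.721 3.118 0.878
endloop
endfacet
facet normal 0.989 -0.148 0.008
outer loop
vertex 0.721 3.118 0.878
vertex 0.691 3.015 2.675
vertex 0.577 2.222 2.06
endloop
endfacet
facet normal 0.989 -0.148 0.008
outer loop
vertex 0.835 3.911 1.493
vertex 0.691 3.015 2.675
vertex 0.721 3.118 0.878
endloop
endfacet

endsolid
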